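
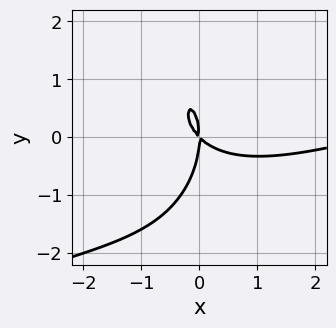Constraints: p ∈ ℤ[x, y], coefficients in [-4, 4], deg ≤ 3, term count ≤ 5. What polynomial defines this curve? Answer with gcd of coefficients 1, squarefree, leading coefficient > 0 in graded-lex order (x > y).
x^3 - 3*x^2*y - y^3 - 3*x^2 - 3*x*y

1. Degree: a generic line meets the curve in up to 3 points, so deg p = 3.
2. From the axis intercepts and sections: it meets the x-axis at x = 0 (among the integer gridlines); it crosses the y-axis at the gridline y = 0.
3. These observations pin down the coefficients.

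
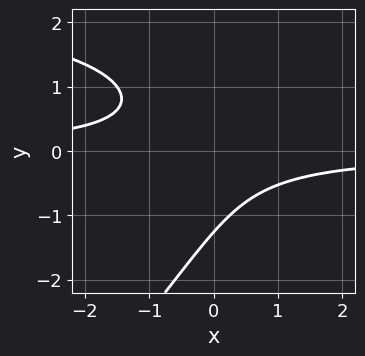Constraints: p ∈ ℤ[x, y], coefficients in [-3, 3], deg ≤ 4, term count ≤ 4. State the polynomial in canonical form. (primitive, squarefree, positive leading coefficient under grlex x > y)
x*y^2 - y^3 - 3*x*y - 2

1. The degree is 3 — the shape is more complex than any degree-2 curve.
2. From the axis intercepts and sections: no x-intercept at any integer in the box.
3. Putting this together gives p.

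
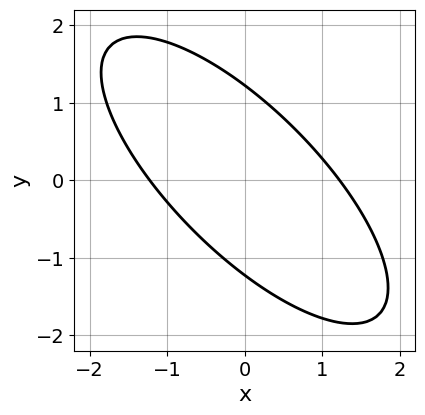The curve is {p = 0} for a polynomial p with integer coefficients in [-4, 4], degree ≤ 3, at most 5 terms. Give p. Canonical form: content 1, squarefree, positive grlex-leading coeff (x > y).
2*x^2 + 3*x*y + 2*y^2 - 3

1. The degree is 2 — the shape is more complex than any degree-1 curve.
2. Solving for integer coefficients yields p as stated.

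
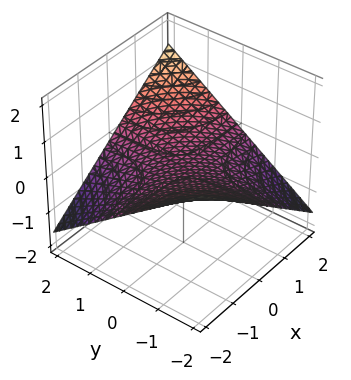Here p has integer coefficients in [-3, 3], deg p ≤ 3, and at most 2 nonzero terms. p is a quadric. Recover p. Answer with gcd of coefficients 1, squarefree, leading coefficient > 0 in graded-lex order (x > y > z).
First, the degree is 2 — a hyperbolic paraboloid; a quadric.
Then, reading off the gridlines: every point of the x-axis in the box is on the surface; every point of the y-axis in the box is on the surface; one z-axis crossing is at z = 0.
Finally, together with the visible shape, these determine p as stated.

x*y - 3*z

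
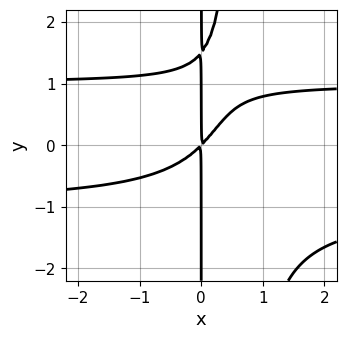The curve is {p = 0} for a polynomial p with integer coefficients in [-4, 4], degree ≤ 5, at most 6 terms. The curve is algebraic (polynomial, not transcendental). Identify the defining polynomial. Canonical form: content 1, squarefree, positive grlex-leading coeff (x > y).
3*x^2*y^2 - 2*x*y^2 - 3*x^2 + 3*x*y

(a) The degree is 4 — a generic line meets the curve in up to 4 points.
(b) From the axis intercepts and sections: every point of the y-axis in the box is on the curve.
(c) These observations pin down the coefficients.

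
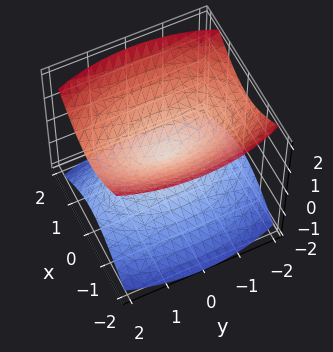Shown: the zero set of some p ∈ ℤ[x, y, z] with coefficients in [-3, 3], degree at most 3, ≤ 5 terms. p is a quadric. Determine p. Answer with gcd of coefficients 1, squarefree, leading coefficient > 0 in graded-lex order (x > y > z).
3*x^2 + y^2 - 3*z^2

1. The picture has 2 separate pieces. They look like related sheets of one shape, so recover p as a whole.
2. deg p = 2. A double cone through the origin; a quadric.
3. Symmetries: it's symmetric under y → −y, forcing even powers of y; mirror symmetry x ↦ −x ⇒ only even powers of x; the z ↦ −z reflection is a symmetry, so z appears only in even powers.
4. From the axis intercepts and sections: one z-axis crossing is at z = 0; one y-axis crossing is at y = 0; it meets the x-axis at x = 0 (among the integer gridlines).
5. Matching integer coefficients to the picture gives p.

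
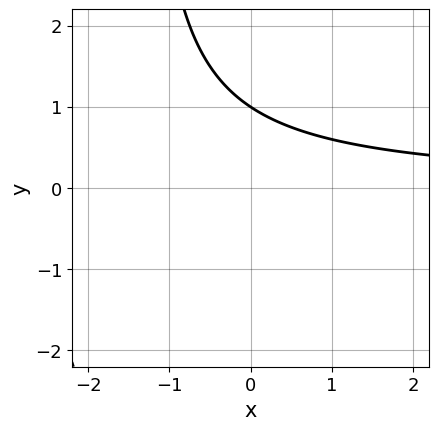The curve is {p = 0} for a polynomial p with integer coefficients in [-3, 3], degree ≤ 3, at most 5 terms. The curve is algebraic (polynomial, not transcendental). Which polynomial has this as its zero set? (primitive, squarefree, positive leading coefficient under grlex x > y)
2*x*y + 3*y - 3

The degree is 2 — no degree-1 curve has this shape.
Reading off the gridlines: it meets the y-axis at y = 1 (among the integer gridlines); the curve avoids every integer x-axis point in the box.
Assembling these constraints gives the stated polynomial.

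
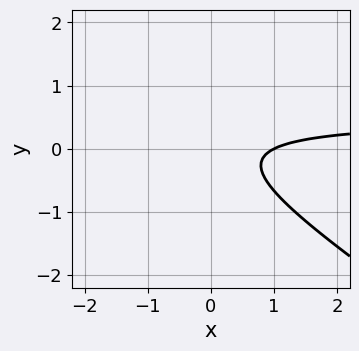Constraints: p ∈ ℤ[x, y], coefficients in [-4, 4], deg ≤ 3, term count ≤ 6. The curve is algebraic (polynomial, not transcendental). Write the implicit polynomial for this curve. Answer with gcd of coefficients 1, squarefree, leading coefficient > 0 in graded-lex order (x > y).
2*x*y + 3*y^2 - x + 1

Degree: no degree-1 curve has this shape, so deg p = 2.
Reading off the gridlines: it misses every integer gridline on the y-axis; one x-axis crossing is at x = 1.
Together with the visible shape, these determine p as stated.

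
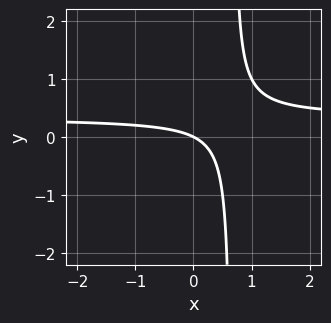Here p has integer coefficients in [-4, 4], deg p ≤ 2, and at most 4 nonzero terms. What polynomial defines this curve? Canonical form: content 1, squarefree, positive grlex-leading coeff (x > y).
The degree is 2 — a generic line meets the curve in up to 2 points.
Observable constraints: one y-axis crossing is at y = 0; it meets the x-axis at x = 0 (among the integer gridlines).
Fitting integer coefficients to these (and the overall shape) gives p.

3*x*y - x - 2*y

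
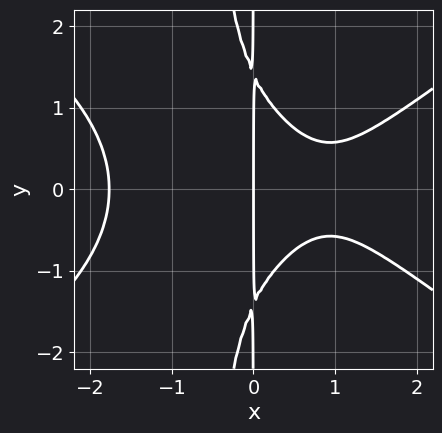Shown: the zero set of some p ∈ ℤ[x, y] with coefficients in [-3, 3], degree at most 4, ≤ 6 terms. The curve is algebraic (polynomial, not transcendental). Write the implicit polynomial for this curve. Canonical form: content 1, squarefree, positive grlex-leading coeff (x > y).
First, degree: no degree-3 curve has this shape, so deg p = 4.
Then, symmetries: mirror symmetry y ↦ −y ⇒ only even powers of y.
Then, checking where it meets the axes: it meets the x-axis at x = 0 (among the integer gridlines); the visible y-axis segment lies entirely on the curve.
Finally, matching integer coefficients to the picture gives p.

x^4 - 2*x^2*y^2 - x*y^2 - 2*x^2 + 2*x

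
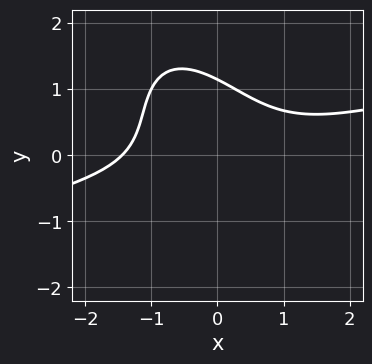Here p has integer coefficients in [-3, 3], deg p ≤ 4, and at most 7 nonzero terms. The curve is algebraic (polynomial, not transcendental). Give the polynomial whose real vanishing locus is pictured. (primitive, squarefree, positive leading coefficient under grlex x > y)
deg p = 3. No degree-2 curve has this shape.
Matching integer coefficients to the picture gives p.

x^3 - 3*x^2*y - 3*x*y^2 - 2*y^3 + 3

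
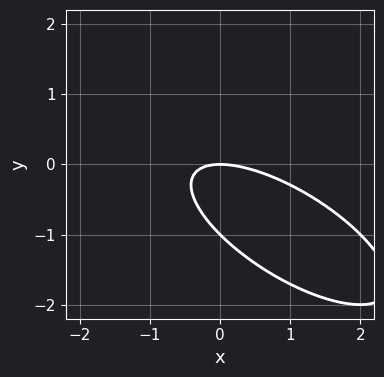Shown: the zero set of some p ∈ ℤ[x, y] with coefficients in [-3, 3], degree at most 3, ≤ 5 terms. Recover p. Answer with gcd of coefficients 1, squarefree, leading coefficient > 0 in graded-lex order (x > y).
(a) Degree: a generic line meets the curve in up to 2 points, so deg p = 2.
(b) Observable constraints: the y-axis gridline crossings are at y ∈ {-1, 0}; it crosses the x-axis at the gridline x = 0.
(c) Fitting integer coefficients to these (and the overall shape) gives p.

x^2 + 2*x*y + 2*y^2 + 2*y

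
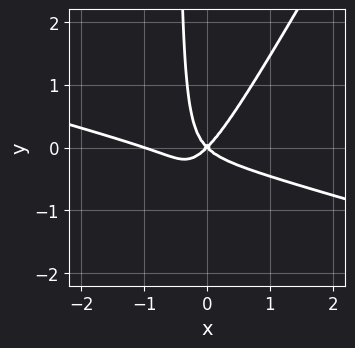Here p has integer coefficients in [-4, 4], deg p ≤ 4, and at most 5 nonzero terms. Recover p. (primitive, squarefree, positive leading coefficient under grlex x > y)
1. deg p = 3. No degree-2 curve has this shape.
2. Observable constraints: it meets the y-axis at y = 0 (among the integer gridlines); the x-axis gridline crossings are at x ∈ {-1, 0}.
3. Assembling these constraints gives the stated polynomial.

x^3 + 3*x^2*y - 2*x*y^2 + x^2 - y^2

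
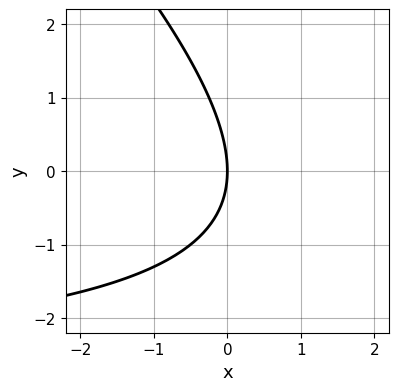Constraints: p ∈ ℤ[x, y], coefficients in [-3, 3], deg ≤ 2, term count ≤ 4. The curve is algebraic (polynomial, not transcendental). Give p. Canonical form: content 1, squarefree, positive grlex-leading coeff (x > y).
x*y + y^2 + 3*x

(a) The degree is 2 — a generic line meets the curve in up to 2 points.
(b) Checking where it meets the axes: it crosses the x-axis at the gridline x = 0; one y-axis crossing is at y = 0.
(c) The integer polynomial consistent with all of this is the stated p.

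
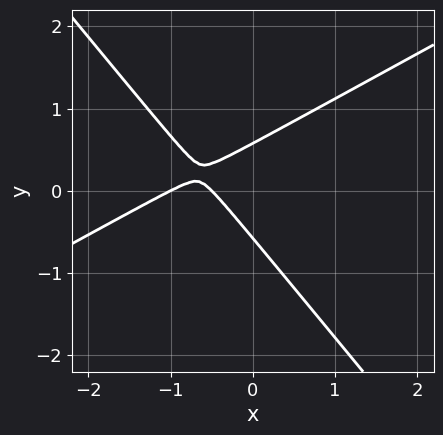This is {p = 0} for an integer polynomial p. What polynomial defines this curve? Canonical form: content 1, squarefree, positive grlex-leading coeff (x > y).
1. deg p = 2. The shape is more complex than any degree-1 curve.
2. Checking where it meets the axes: it meets the x-axis at x = -1 (among the integer gridlines).
3. The integer polynomial consistent with all of this is the stated p.

2*x^2 - 2*x*y - 3*y^2 + 3*x + 1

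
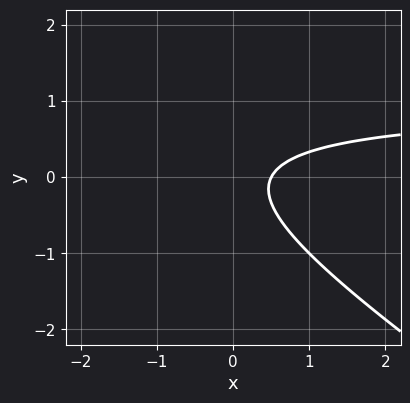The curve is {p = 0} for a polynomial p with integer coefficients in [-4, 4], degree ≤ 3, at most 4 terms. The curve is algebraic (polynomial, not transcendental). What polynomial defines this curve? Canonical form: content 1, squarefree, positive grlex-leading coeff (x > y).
2*x*y + 3*y^2 - 2*x + 1

(a) Degree: no degree-1 curve has this shape, so deg p = 2.
(b) Observable constraints: no y-intercept at any integer in the box.
(c) The integer polynomial consistent with all of this is the stated p.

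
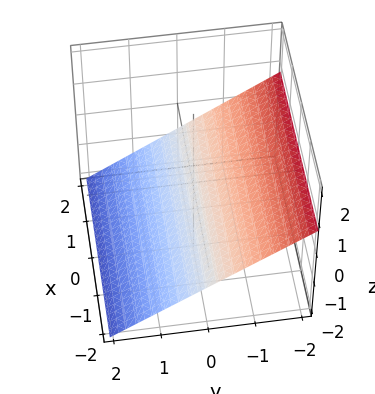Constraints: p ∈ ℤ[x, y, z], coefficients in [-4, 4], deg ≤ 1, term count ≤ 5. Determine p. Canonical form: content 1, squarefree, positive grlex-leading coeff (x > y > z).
(a) Degree: the surface is flat (a plane), so deg p = 1.
(b) From the visible intercepts: it misses every integer gridline on the x-axis; it meets the y-axis at y = -1 (among the integer gridlines).
(c) These observations pin down the coefficients.

2*y + 3*z + 2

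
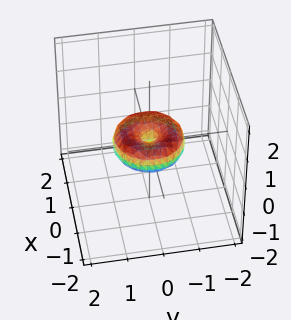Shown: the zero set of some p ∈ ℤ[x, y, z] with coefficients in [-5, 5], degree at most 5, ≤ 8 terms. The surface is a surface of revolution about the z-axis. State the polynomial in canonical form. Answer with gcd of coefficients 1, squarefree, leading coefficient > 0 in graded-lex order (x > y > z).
1. The degree is 4 — the shape is more complex than any degree-3 surface.
2. Symmetry: every cross-section ⟂ z is a circle, so x, y appear only via x² + y².
3. Observable constraints: among the integer gridlines, it crosses the x-axis at x ∈ {-1, 0, 1}; a circular section at z = 0 has radius exactly 1.
4. Fitting integer coefficients to these (and the overall shape) gives p.

2*x^4 + 4*x^2*y^2 + 2*y^4 - 2*x^2 - 2*y^2 + 3*z^2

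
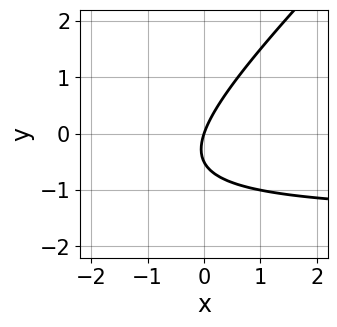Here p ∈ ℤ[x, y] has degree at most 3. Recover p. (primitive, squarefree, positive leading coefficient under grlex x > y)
First, degree: the shape is more complex than any degree-1 curve, so deg p = 2.
Next, against the integer gridlines: it meets the x-axis at x = 0 (among the integer gridlines); it crosses the y-axis at the gridline y = 0.
Finally, these observations pin down the coefficients.

2*x*y - 2*y^2 + 3*x - y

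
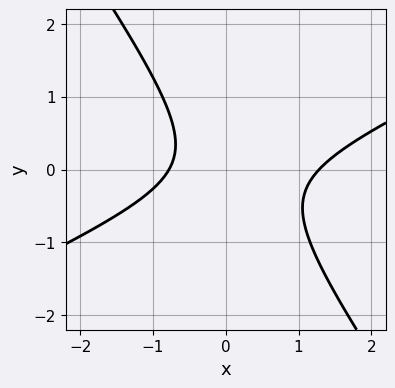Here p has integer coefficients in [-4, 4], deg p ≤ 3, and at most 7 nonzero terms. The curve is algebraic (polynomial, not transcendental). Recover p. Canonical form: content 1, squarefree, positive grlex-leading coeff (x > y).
2*x^2 - 3*x*y - 3*y^2 - x - 2

Degree: no degree-1 curve has this shape, so deg p = 2.
From the visible intercepts: the curve avoids every integer y-axis point in the box.
Assembling these constraints gives the stated polynomial.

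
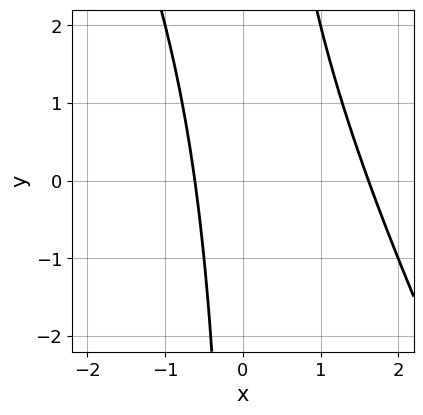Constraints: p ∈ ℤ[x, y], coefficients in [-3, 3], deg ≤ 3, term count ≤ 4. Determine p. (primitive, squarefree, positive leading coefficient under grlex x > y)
2*x^2 + x*y - 2*x - 2

First, degree: a generic line meets the curve in up to 2 points, so deg p = 2.
Then, against the integer gridlines: the curve avoids every integer y-axis point in the box.
Finally, these observations pin down the coefficients.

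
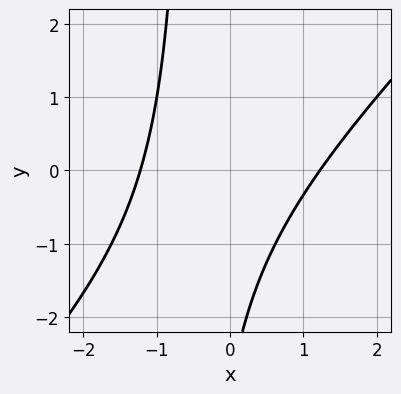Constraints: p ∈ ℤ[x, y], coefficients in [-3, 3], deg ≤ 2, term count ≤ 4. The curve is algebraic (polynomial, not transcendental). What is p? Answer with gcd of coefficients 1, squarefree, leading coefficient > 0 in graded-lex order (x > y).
2*x^2 - 2*x*y - y - 3

Degree: the shape is more complex than any degree-1 curve, so deg p = 2.
Against the integer gridlines: no y-intercept at any integer in the box.
The integer polynomial consistent with all of this is the stated p.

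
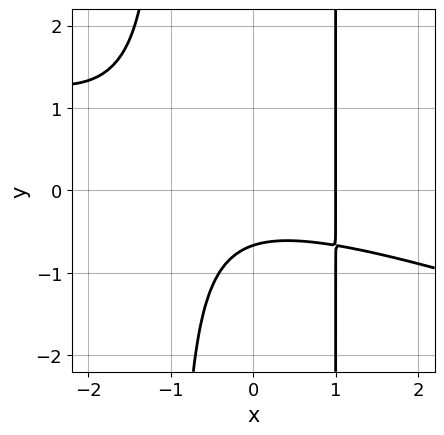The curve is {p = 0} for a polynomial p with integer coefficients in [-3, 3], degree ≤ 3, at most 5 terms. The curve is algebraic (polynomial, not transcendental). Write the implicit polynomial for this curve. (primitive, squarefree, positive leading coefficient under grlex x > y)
x^3 + 3*x^2*y + x - 3*y - 2

1. deg p = 3. A generic line meets the curve in up to 3 points.
2. From the visible intercepts: it meets the x-axis at x = 1 (among the integer gridlines).
3. Fitting integer coefficients to these (and the overall shape) gives p.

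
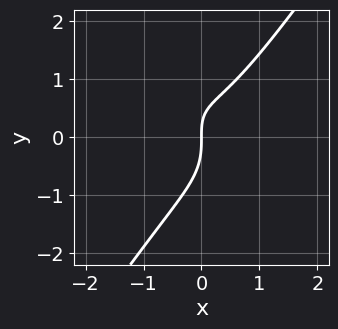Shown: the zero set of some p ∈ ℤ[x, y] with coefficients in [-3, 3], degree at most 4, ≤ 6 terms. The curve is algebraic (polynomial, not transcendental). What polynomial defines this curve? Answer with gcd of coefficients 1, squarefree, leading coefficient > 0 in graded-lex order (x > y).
deg p = 3. The shape is more complex than any degree-2 curve.
From the visible intercepts: it meets the x-axis at x = 0 (among the integer gridlines); it meets the y-axis at y = 0 (among the integer gridlines).
The integer polynomial consistent with all of this is the stated p.

3*x^3 + 2*x^2*y - 2*y^3 - 2*x*y + 3*x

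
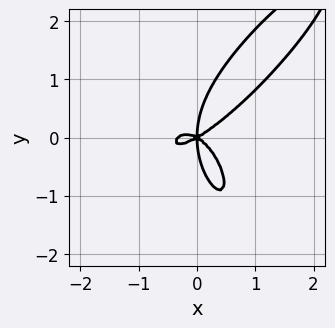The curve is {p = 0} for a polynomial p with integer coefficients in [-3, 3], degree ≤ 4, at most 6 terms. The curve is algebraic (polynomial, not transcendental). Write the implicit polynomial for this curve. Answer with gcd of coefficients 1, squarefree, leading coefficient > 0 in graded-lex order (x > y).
3*x^4 - 3*x^3*y + y^4 + x^3 - 3*x*y^2

deg p = 4. A generic line meets the curve in up to 4 points.
From the axis intercepts and sections: it meets the x-axis at x = 0 (among the integer gridlines); one y-axis crossing is at y = 0.
Assembling these constraints gives the stated polynomial.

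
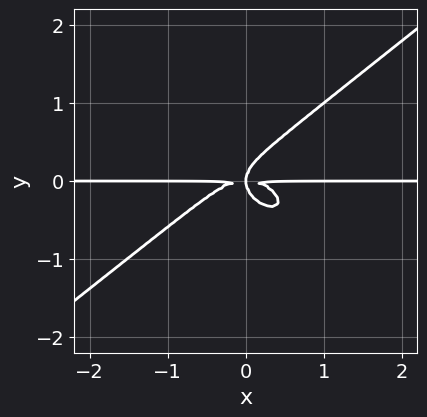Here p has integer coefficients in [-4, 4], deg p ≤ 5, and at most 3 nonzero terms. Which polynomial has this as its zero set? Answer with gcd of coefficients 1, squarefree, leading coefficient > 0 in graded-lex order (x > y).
First, deg p = 4. The shape is more complex than any degree-3 curve.
Next, from the axis intercepts and sections: the visible x-axis segment lies entirely on the curve.
Finally, these observations pin down the coefficients.

x^3*y - 2*y^4 + x*y^2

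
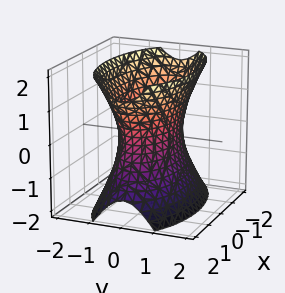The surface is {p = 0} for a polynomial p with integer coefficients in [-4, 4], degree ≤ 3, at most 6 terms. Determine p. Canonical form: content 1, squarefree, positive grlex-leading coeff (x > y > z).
x^2 + 3*y^2 - z^2 - 2

(a) deg p = 2. One connected sheet with a waist; a quadric.
(b) Symmetries: mirror symmetry y ↦ −y ⇒ only even powers of y; it's symmetric under z → −z, forcing even powers of z; the x ↦ −x reflection is a symmetry, so x appears only in even powers.
(c) From the visible intercepts: the surface avoids every integer z-axis point in the box.
(d) Fitting integer coefficients to these (and the overall shape) gives p.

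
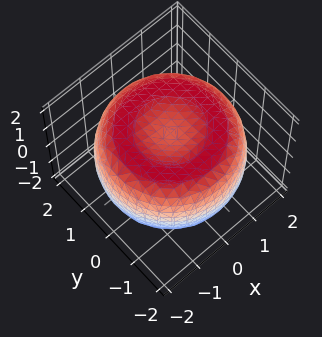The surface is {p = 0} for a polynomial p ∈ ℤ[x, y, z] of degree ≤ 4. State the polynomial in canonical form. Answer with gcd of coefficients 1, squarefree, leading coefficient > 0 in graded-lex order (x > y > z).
x^4 + 2*x^2*y^2 + y^4 - 3*x^2 - 3*y^2 + 3*z^2 - 3

Degree: no degree-3 surface has this shape, so deg p = 4.
Symmetries: the surface is invariant under rotation about z: p = q(x² + y², z).
Checking where it meets the axes: the z-axis gridline crossings are at z ∈ {-1, 1}; a circular section at z = -1 has radius between 1 and 2.
Matching integer coefficients to the picture gives p.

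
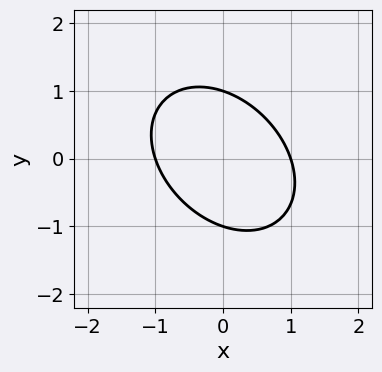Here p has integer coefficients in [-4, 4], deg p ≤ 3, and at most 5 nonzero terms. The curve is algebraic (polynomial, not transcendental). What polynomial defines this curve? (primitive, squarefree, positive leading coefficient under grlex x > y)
3*x^2 + 2*x*y + 3*y^2 - 3

(a) deg p = 2. The shape is more complex than any degree-1 curve.
(b) Checking where it meets the axes: the x-axis gridline crossings are at x ∈ {-1, 1}; the y-axis gridline crossings are at y ∈ {-1, 1}.
(c) These observations pin down the coefficients.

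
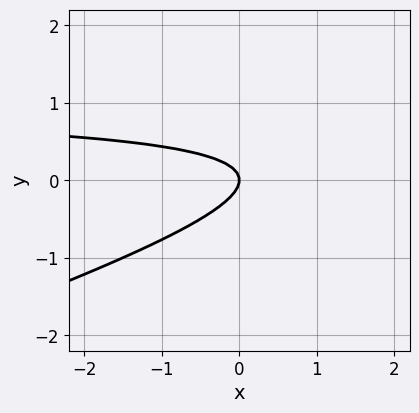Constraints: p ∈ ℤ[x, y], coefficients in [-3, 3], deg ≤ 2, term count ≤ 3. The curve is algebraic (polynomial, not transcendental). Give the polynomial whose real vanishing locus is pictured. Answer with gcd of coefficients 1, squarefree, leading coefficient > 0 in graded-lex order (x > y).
First, the degree is 2 — the shape is more complex than any degree-1 curve.
Then, checking where it meets the axes: it meets the x-axis at x = 0 (among the integer gridlines); one y-axis crossing is at y = 0.
Finally, solving for integer coefficients yields p as stated.

x*y - 3*y^2 - x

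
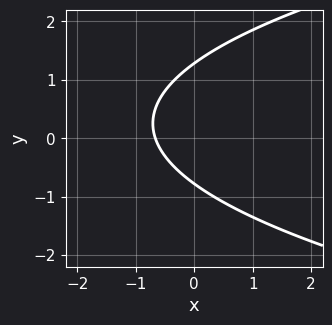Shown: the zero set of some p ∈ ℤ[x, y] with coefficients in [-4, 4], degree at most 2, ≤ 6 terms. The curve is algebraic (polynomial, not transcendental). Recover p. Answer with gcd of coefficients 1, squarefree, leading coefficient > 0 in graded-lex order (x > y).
2*y^2 - 3*x - y - 2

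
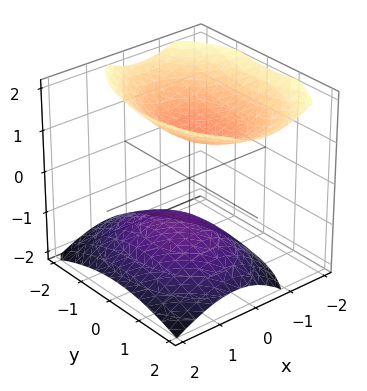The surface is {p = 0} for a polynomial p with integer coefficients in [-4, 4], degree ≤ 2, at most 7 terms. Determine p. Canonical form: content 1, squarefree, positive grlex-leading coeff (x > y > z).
1. The picture has 2 separate pieces.
2. Degree: a generic line meets the surface in up to 2 points, so deg p = 2.
3. Reading off the gridlines: it misses every integer gridline on the y-axis; it misses every integer gridline on the x-axis; the z-axis gridline crossings are at z ∈ {-1, 1}.
4. Fitting integer coefficients to these (and the overall shape) gives p.

2*x^2 + x*z + y^2 - 2*z^2 + 2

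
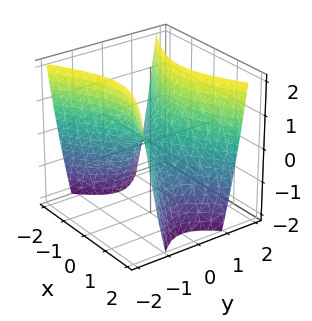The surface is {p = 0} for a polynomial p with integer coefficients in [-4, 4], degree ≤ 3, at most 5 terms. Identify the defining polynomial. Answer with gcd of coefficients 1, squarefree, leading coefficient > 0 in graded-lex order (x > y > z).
(a) deg p = 2.
(b) Symmetries: the x ↦ −x reflection is a symmetry, so x appears only in even powers; mirror symmetry y ↦ −y ⇒ only even powers of y.
(c) From the axis intercepts and sections: it meets the x-axis at x = 0 (among the integer gridlines); it meets the z-axis at z = 0 (among the integer gridlines); it crosses the y-axis at the gridline y = 0.
(d) Assembling these constraints gives the stated polynomial.

x^2 - 2*y^2 + z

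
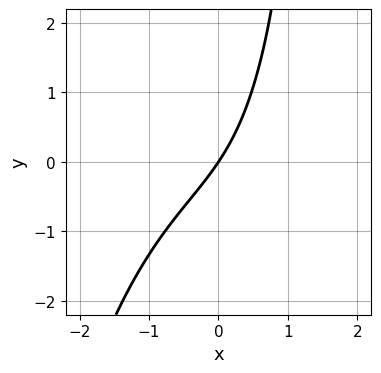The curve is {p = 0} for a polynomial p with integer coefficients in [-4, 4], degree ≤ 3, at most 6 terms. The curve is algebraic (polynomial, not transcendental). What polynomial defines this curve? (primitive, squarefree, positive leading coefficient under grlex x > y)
x^3 + x*y + 3*x - 2*y

(a) Degree: the shape is more complex than any degree-2 curve, so deg p = 3.
(b) From the visible intercepts: it meets the y-axis at y = 0 (among the integer gridlines); it meets the x-axis at x = 0 (among the integer gridlines).
(c) Putting this together gives p.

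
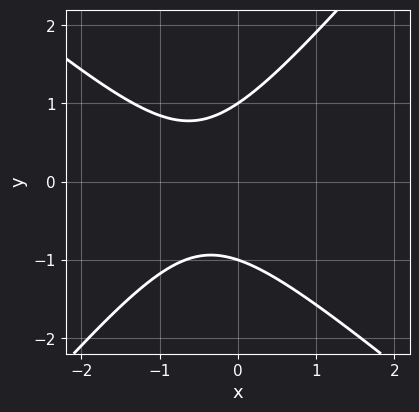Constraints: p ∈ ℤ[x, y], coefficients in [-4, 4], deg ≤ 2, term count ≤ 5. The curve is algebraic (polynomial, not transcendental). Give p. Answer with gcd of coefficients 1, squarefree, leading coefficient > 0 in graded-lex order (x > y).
deg p = 2.
Observable constraints: it misses every integer gridline on the x-axis; among the integer gridlines, it crosses the y-axis at y ∈ {-1, 1}.
Putting this together gives p.

3*x^2 + x*y - 3*y^2 + 3*x + 3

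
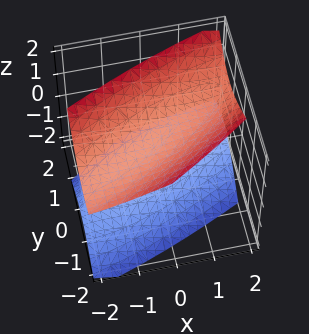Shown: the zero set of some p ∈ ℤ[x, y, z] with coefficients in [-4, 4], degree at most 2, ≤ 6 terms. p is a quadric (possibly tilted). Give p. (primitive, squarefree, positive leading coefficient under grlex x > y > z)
x^2 - 3*x*y + 3*y^2 + y*z - 3*z^2 + 3

First, the picture has 2 separate pieces. Treating them together as one polynomial.
Next, deg p = 2. The shape is more complex than any degree-1 surface.
Next, from the visible intercepts: the z-axis gridline crossings are at z ∈ {-1, 1}; it misses every integer gridline on the x-axis.
Finally, assembling these constraints gives the stated polynomial.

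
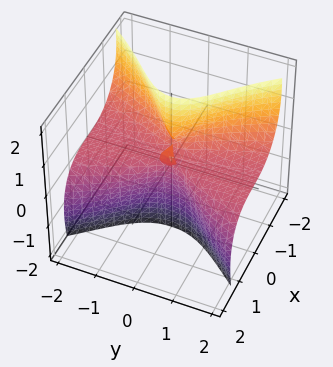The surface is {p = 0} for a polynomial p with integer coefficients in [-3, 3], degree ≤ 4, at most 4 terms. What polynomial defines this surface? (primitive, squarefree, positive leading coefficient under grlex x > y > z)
(a) Degree: no degree-2 surface has this shape, so deg p = 3.
(b) Checking where it meets the axes: the visible y-axis segment lies entirely on the surface; it crosses the x-axis at the gridline x = 0; every point of the z-axis in the box is on the surface.
(c) Matching integer coefficients to the picture gives p.

3*x^3 + 3*x*z^2 + 3*y^2*z - 2*x*z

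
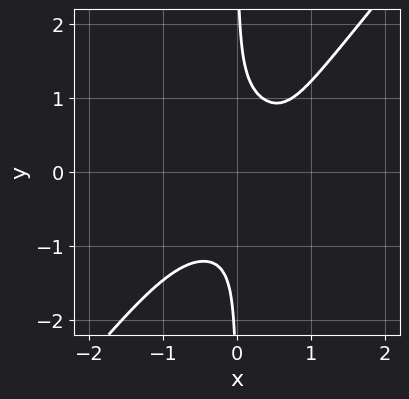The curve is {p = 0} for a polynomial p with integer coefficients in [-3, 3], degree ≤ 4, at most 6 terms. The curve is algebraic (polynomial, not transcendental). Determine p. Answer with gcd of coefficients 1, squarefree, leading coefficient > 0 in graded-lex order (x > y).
x^4 + 3*x^2*y^2 - 3*x*y^3 - x + 1

1. Degree: the shape is more complex than any degree-3 curve, so deg p = 4.
2. Reading off the gridlines: no x-intercept at any integer in the box; it misses every integer gridline on the y-axis.
3. Putting this together gives p.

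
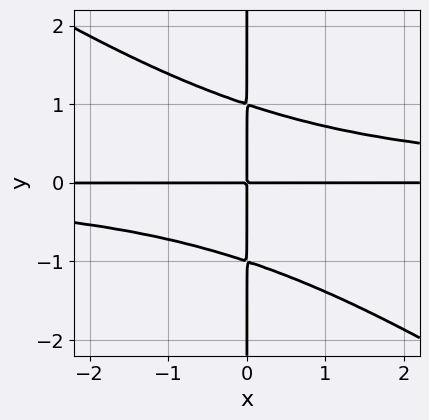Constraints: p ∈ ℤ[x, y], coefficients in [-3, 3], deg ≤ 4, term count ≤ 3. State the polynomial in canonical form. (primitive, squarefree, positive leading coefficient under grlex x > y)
2*x^2*y^2 + 3*x*y^3 - 3*x*y

(a) Degree: a generic line meets the curve in up to 4 points, so deg p = 4.
(b) Reading off the gridlines: every point of the y-axis in the box is on the curve; the visible x-axis segment lies entirely on the curve.
(c) The integer polynomial consistent with all of this is the stated p.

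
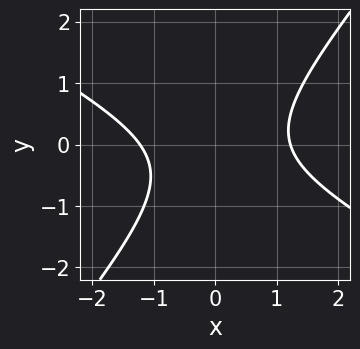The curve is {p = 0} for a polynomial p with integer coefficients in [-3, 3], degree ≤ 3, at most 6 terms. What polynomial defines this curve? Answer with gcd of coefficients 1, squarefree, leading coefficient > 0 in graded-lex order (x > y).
First, degree: a generic line meets the curve in up to 2 points, so deg p = 2.
Next, from the axis intercepts and sections: it misses every integer gridline on the y-axis.
Finally, the integer polynomial consistent with all of this is the stated p.

2*x^2 + 2*x*y - 3*y^2 - y - 3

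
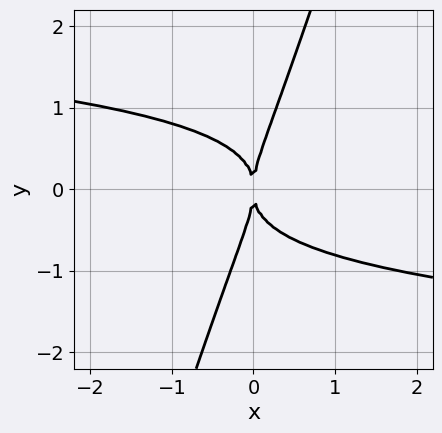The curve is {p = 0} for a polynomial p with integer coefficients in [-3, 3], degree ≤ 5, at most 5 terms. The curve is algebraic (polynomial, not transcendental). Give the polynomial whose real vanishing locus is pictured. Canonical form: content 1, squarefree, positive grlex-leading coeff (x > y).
Degree: the shape is more complex than any degree-3 curve, so deg p = 4.
From the axis intercepts and sections: it crosses the y-axis at the gridline y = 0; one x-axis crossing is at x = 0.
Solving for integer coefficients yields p as stated.

3*x*y^3 - y^4 + 2*x^2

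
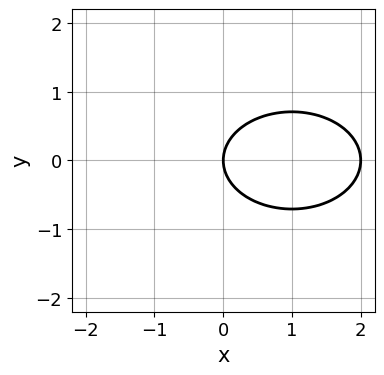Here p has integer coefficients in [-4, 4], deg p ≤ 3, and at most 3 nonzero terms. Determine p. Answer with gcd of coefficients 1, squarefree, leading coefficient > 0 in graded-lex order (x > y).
First, deg p = 2. The shape is more complex than any degree-1 curve.
Next, symmetries: the y ↦ −y reflection is a symmetry, so y appears only in even powers.
Next, against the integer gridlines: the x-axis gridline crossings are at x ∈ {0, 2}; it meets the y-axis at y = 0 (among the integer gridlines).
Finally, matching integer coefficients to the picture gives p.

x^2 + 2*y^2 - 2*x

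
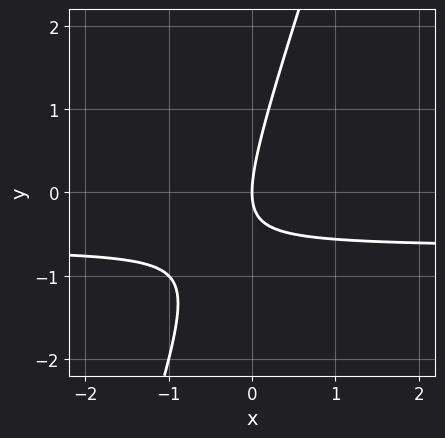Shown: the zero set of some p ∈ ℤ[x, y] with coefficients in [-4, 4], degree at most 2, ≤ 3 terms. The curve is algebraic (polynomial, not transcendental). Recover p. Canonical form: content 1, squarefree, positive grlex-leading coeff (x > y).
1. Degree: no degree-1 curve has this shape, so deg p = 2.
2. Against the integer gridlines: it meets the x-axis at x = 0 (among the integer gridlines); one y-axis crossing is at y = 0.
3. Together with the visible shape, these determine p as stated.

3*x*y - y^2 + 2*x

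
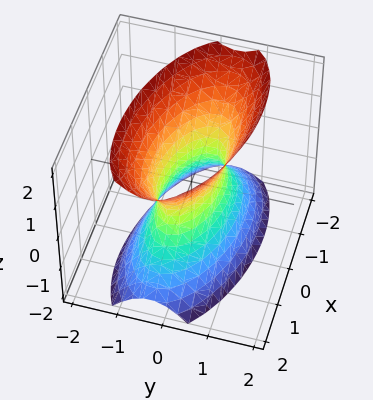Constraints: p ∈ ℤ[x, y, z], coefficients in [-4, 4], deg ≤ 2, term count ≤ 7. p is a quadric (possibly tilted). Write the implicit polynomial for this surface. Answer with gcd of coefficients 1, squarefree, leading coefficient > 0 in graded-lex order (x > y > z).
x^2 + x*y + 3*y^2 - z^2 - 1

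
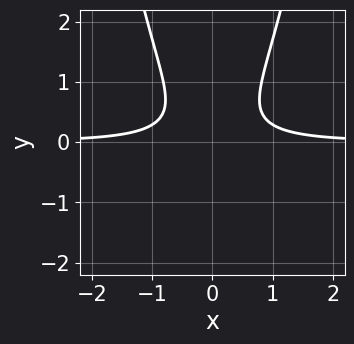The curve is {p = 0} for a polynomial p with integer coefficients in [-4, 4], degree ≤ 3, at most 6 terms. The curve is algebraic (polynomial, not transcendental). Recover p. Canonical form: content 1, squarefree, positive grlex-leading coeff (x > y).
1. The degree is 3 — no degree-2 curve has this shape.
2. Symmetries: mirror symmetry x ↦ −x ⇒ only even powers of x.
3. Observable constraints: the curve avoids every integer y-axis point in the box; no x-intercept at any integer in the box.
4. Assembling these constraints gives the stated polynomial.

3*x^2*y - 2*y^2 + y - 1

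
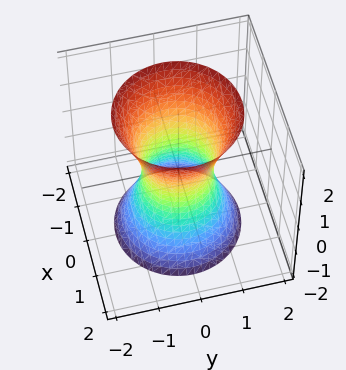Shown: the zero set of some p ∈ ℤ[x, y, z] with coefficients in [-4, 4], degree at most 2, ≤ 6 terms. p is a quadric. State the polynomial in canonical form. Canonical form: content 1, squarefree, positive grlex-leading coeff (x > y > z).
First, the degree is 2 — an hourglass — one-sheet hyperboloid; a quadric.
Next, symmetries: the surface is invariant under rotation about z: p = q(x² + y², z); mirror symmetry z ↦ −z ⇒ only even powers of z.
Then, from the axis intercepts and sections: it misses every integer gridline on the z-axis; a circular section at z = -2 has radius between 1 and 2.
Finally, matching integer coefficients to the picture gives p.

3*x^2 + 3*y^2 - z^2 - 2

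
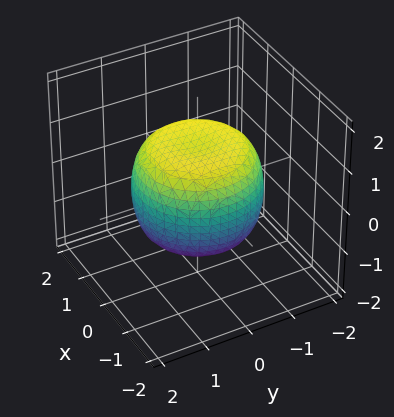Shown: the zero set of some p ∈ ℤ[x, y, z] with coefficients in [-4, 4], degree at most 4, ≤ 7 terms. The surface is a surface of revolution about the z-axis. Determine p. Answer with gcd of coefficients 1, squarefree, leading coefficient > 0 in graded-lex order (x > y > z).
First, the degree is 4 — no degree-3 surface has this shape.
Next, symmetries: the z-axis is an axis of rotation, so x and y enter only as x² + y².
Next, checking where it meets the axes: the z-axis gridline crossings are at z ∈ {-1, 1}; a circular section at z = 0 has radius between 1 and 2.
Finally, fitting integer coefficients to these (and the overall shape) gives p.

2*x^4 + 4*x^2*y^2 + 2*y^4 - 2*x^2 - 2*y^2 + 3*z^2 - 3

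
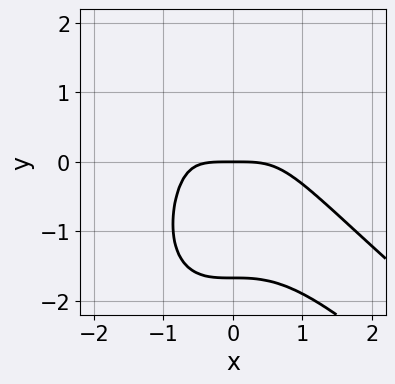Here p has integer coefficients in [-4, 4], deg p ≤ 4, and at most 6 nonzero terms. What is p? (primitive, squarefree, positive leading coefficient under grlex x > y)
1. deg p = 4. The shape is more complex than any degree-3 curve.
2. Checking where it meets the axes: it crosses the x-axis at the gridline x = 0; one y-axis crossing is at y = 0.
3. These observations pin down the coefficients.

2*x^4 + 3*x^3*y + y^4 - y^2 + 3*y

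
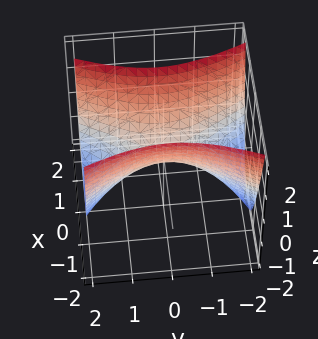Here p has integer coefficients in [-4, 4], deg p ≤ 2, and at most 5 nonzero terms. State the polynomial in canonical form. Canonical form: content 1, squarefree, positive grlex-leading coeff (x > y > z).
3*x^2 - y^2 - 2*z

First, the degree is 2 — a hyperbolic paraboloid; a quadric.
Next, symmetries: it's symmetric under y → −y, forcing even powers of y; mirror symmetry x ↦ −x ⇒ only even powers of x.
Then, from the visible intercepts: it meets the z-axis at z = 0 (among the integer gridlines); one x-axis crossing is at x = 0.
Finally, putting this together gives p.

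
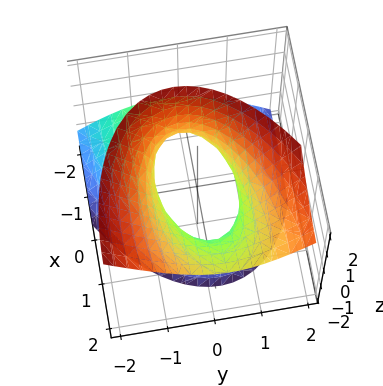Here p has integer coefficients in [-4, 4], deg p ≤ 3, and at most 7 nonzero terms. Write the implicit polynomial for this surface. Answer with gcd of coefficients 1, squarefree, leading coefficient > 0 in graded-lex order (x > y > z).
deg p = 2. A generic line meets the surface in up to 2 points.
From the axis intercepts and sections: no z-intercept at any integer in the box.
Fitting integer coefficients to these (and the overall shape) gives p.

x^2 - x*y - 3*x*z + 3*y^2 - 2*z^2 - 2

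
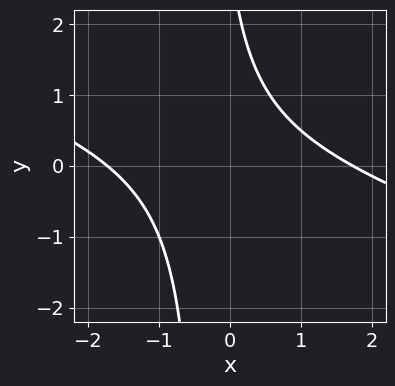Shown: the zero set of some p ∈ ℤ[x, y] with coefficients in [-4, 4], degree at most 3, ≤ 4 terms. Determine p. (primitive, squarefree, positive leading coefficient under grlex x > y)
First, the degree is 2 — the shape is more complex than any degree-1 curve.
Next, observable constraints: no y-intercept at any integer in the box.
Finally, together with the visible shape, these determine p as stated.

x^2 + 3*x*y + y - 3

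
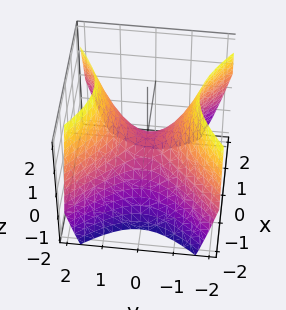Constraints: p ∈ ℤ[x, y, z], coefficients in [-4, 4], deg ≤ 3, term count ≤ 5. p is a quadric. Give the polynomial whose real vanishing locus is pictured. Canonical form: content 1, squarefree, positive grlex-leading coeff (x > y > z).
1. deg p = 2. A hyperbolic paraboloid; a quadric.
2. Symmetries: mirror symmetry x ↦ −x ⇒ only even powers of x; the y ↦ −y reflection is a symmetry, so y appears only in even powers.
3. From the axis intercepts and sections: one y-axis crossing is at y = 0; it crosses the x-axis at the gridline x = 0.
4. These observations pin down the coefficients.

x^2 - y^2 + z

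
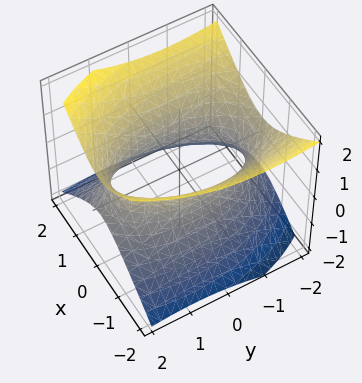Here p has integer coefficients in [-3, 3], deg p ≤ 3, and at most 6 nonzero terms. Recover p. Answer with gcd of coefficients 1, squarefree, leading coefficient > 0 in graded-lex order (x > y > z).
deg p = 2. The shape is more complex than any degree-1 surface.
Reading off the gridlines: among the integer gridlines, it crosses the x-axis at x ∈ {-1, 1}; it misses every integer gridline on the z-axis.
The integer polynomial consistent with all of this is the stated p.

3*x^2 + y^2 + y*z - 3*z^2 - 3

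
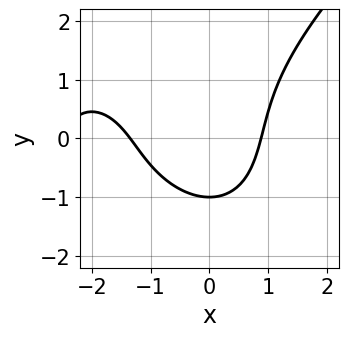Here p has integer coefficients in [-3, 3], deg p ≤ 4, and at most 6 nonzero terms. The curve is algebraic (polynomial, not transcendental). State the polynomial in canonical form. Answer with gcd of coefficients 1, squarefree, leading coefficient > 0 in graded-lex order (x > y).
x^3 - y^3 + 3*x^2 - 2*y - 3

First, degree: the shape is more complex than any degree-2 curve, so deg p = 3.
Then, reading off the gridlines: it crosses the y-axis at the gridline y = -1.
Finally, together with the visible shape, these determine p as stated.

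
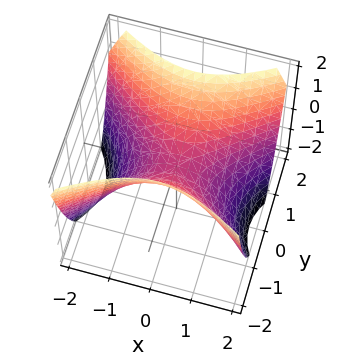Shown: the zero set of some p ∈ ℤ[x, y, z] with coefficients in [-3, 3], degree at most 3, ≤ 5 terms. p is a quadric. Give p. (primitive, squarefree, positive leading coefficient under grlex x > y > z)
2*x^2 - 3*y^2 + 3*z

deg p = 2. A hyperbolic paraboloid; a quadric.
Symmetries: the x ↦ −x reflection is a symmetry, so x appears only in even powers; mirror symmetry y ↦ −y ⇒ only even powers of y.
Observable constraints: it crosses the x-axis at the gridline x = 0; it meets the z-axis at z = 0 (among the integer gridlines); one y-axis crossing is at y = 0.
These observations pin down the coefficients.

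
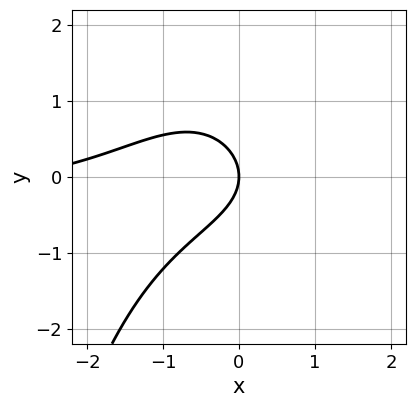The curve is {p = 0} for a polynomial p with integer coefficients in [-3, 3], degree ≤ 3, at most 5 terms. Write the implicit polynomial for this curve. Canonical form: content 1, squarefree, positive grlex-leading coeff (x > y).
2*x^2*y + x^2 + 3*y^2 + 3*x

(a) deg p = 3. A generic line meets the curve in up to 3 points.
(b) Against the integer gridlines: one x-axis crossing is at x = 0; it crosses the y-axis at the gridline y = 0.
(c) Assembling these constraints gives the stated polynomial.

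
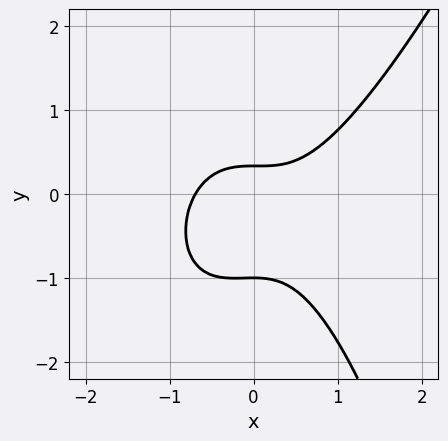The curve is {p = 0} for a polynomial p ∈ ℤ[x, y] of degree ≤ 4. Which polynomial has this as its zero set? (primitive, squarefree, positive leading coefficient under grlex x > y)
(a) The degree is 3 — no degree-2 curve has this shape.
(b) Observable constraints: it meets the y-axis at y = -1 (among the integer gridlines).
(c) Assembling these constraints gives the stated polynomial.

3*x^3 - x^2*y - 3*y^2 - 2*y + 1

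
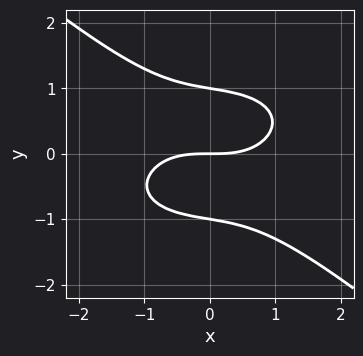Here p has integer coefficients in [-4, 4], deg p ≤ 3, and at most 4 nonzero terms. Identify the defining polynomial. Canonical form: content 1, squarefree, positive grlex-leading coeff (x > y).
(a) The degree is 3 — the shape is more complex than any degree-2 curve.
(b) Checking where it meets the axes: it crosses the x-axis at the gridline x = 0; among the integer gridlines, it crosses the y-axis at y ∈ {-1, 0, 1}.
(c) Together with the visible shape, these determine p as stated.

x^3 + x*y^2 + 3*y^3 - 3*y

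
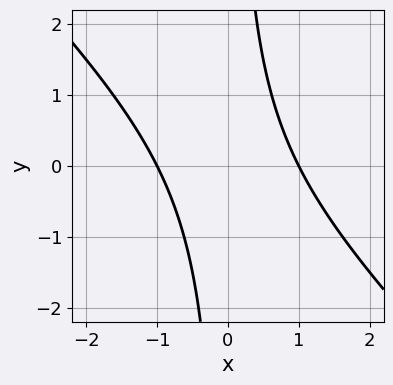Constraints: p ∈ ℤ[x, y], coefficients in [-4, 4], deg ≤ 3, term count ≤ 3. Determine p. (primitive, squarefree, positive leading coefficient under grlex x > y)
(a) Degree: no degree-1 curve has this shape, so deg p = 2.
(b) Against the integer gridlines: no y-intercept at any integer in the box; the x-axis gridline crossings are at x ∈ {-1, 1}.
(c) The integer polynomial consistent with all of this is the stated p.

x^2 + x*y - 1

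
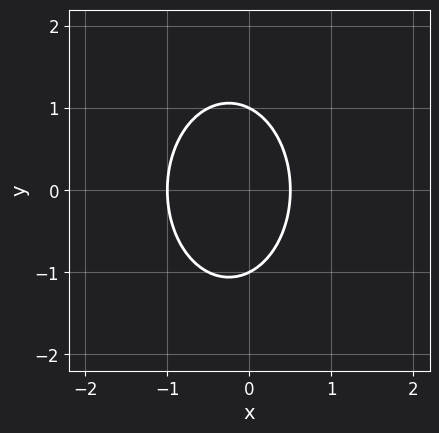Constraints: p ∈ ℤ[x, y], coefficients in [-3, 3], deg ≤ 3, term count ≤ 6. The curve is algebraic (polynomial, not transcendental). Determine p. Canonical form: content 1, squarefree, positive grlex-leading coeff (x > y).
2*x^2 + y^2 + x - 1

The degree is 2 — the shape is more complex than any degree-1 curve.
Symmetries: mirror symmetry y ↦ −y ⇒ only even powers of y.
Against the integer gridlines: the y-axis gridline crossings are at y ∈ {-1, 1}; it crosses the x-axis at the gridline x = -1.
Assembling these constraints gives the stated polynomial.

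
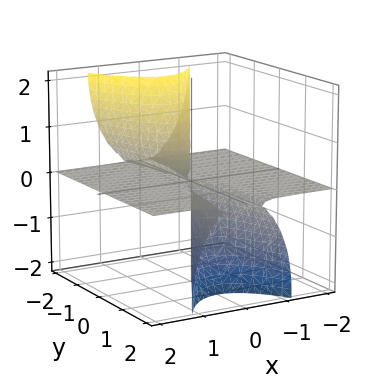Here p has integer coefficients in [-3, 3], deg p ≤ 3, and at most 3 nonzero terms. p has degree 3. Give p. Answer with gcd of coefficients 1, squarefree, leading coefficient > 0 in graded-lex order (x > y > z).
First, the degree is 3 — no degree-2 surface has this shape.
Next, observable constraints: the visible y-axis segment lies entirely on the surface; every point of the x-axis in the box is on the surface; one z-axis crossing is at z = 0.
Finally, these observations pin down the coefficients.

3*x^2*z + 2*y*z^2 + z^3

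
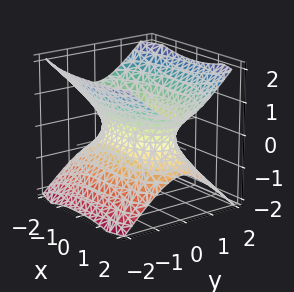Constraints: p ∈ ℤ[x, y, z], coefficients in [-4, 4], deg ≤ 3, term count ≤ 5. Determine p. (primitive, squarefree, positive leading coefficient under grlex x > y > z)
x^2 + 3*y^2 - 3*z^2 - 2

deg p = 2. An hourglass — one-sheet hyperboloid; a quadric.
Symmetries: the x ↦ −x reflection is a symmetry, so x appears only in even powers; it's symmetric under y → −y, forcing even powers of y; the z ↦ −z reflection is a symmetry, so z appears only in even powers.
From the visible intercepts: it misses every integer gridline on the z-axis.
These observations pin down the coefficients.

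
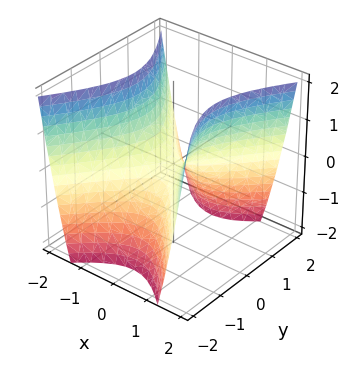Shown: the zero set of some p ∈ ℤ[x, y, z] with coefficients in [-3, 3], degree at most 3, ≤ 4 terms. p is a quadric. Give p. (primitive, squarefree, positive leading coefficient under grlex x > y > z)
First, the degree is 2 — a hyperbolic paraboloid; a quadric.
Then, symmetries: mirror symmetry y ↦ −y ⇒ only even powers of y; mirror symmetry x ↦ −x ⇒ only even powers of x.
Next, observable constraints: it meets the y-axis at y = 0 (among the integer gridlines); it crosses the x-axis at the gridline x = 0; it crosses the z-axis at the gridline z = 0.
Finally, solving for integer coefficients yields p as stated.

3*x^2 - 2*y^2 - 2*z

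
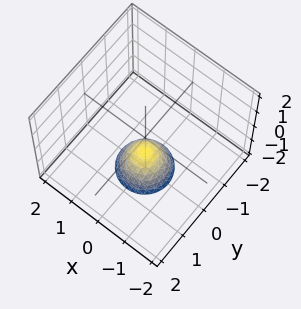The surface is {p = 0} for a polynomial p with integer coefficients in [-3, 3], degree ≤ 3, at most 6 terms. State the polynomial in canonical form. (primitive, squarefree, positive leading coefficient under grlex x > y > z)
3*x^2 + 3*y^2 + 2*z + 2

1. The degree is 2 — no degree-1 surface has this shape.
2. Symmetries: rotational symmetry about the z-axis ⇒ p depends on x, y only through x² + y².
3. Against the integer gridlines: no x-intercept at any integer in the box; the surface avoids every integer y-axis point in the box; a circular section at z = -2 has radius between 0 and 1; it crosses the z-axis at the gridline z = -1.
4. Matching integer coefficients to the picture gives p.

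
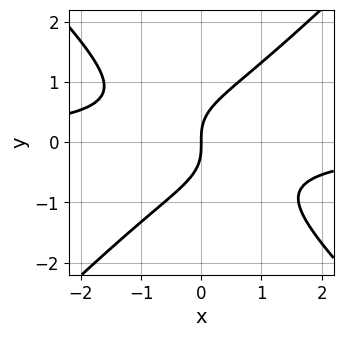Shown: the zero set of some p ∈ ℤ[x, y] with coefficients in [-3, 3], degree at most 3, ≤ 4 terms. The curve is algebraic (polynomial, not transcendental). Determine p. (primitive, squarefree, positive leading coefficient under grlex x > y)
1. The degree is 3 — no degree-2 curve has this shape.
2. Observable constraints: it meets the y-axis at y = 0 (among the integer gridlines); it meets the x-axis at x = 0 (among the integer gridlines).
3. Putting this together gives p.

x^2*y - y^3 + x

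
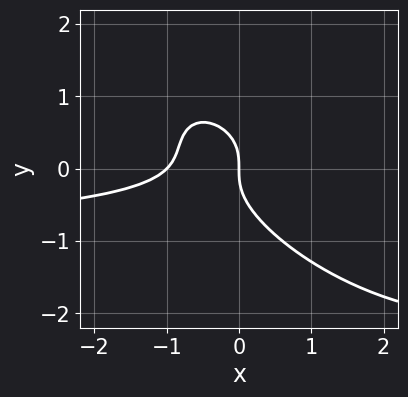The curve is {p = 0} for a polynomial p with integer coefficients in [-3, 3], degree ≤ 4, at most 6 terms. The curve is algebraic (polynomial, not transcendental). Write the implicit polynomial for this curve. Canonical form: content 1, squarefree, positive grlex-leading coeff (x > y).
2*x^2*y + 3*x*y^2 + 3*y^3 + 2*x^2 + 2*x

1. deg p = 3. No degree-2 curve has this shape.
2. Observable constraints: it meets the y-axis at y = 0 (among the integer gridlines); among the integer gridlines, it crosses the x-axis at x ∈ {-1, 0}.
3. Putting this together gives p.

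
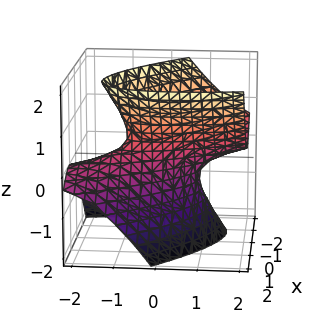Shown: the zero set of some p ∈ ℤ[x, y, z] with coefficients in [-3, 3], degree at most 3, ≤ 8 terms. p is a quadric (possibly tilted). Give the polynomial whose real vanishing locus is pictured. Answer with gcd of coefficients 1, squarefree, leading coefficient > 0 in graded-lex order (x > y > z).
3*x^2 + 3*x*y + y^2 - 3*y*z - 2*z^2 - 1

First, the degree is 2 — no degree-1 surface has this shape.
Next, observable constraints: no z-intercept at any integer in the box; among the integer gridlines, it crosses the y-axis at y ∈ {-1, 1}.
Finally, putting this together gives p.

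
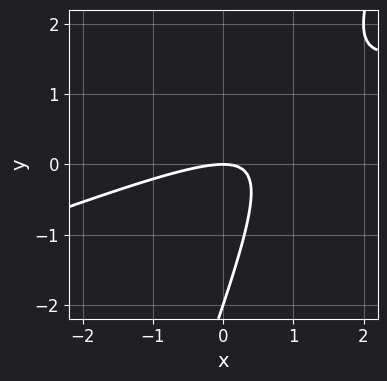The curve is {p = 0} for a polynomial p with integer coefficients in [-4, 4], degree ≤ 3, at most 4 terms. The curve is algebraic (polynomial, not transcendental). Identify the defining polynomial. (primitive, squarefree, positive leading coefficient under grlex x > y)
(a) deg p = 2. The shape is more complex than any degree-1 curve.
(b) From the axis intercepts and sections: among the integer gridlines, it crosses the y-axis at y ∈ {-2, 0}; one x-axis crossing is at x = 0.
(c) Matching integer coefficients to the picture gives p.

x^2 - 3*x*y + y^2 + 2*y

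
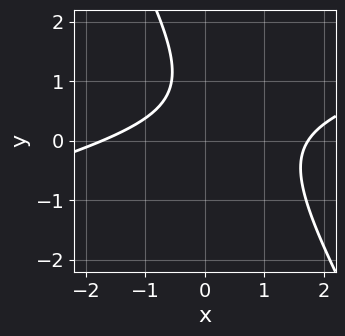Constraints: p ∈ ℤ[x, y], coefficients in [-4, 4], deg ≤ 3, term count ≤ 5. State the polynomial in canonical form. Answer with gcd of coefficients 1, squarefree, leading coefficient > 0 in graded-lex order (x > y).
x^2 - 3*x*y - 2*y^2 + 3*y - 3

1. deg p = 2. No degree-1 curve has this shape.
2. From the axis intercepts and sections: it misses every integer gridline on the y-axis.
3. Putting this together gives p.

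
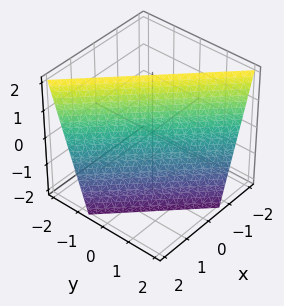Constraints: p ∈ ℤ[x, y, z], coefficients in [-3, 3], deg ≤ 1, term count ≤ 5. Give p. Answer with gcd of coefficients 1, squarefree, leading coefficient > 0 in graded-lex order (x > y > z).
deg p = 1. The surface is flat (a plane).
From the visible intercepts: it meets the z-axis at z = 2 (among the integer gridlines).
The integer polynomial consistent with all of this is the stated p.

3*x + 3*y + z - 2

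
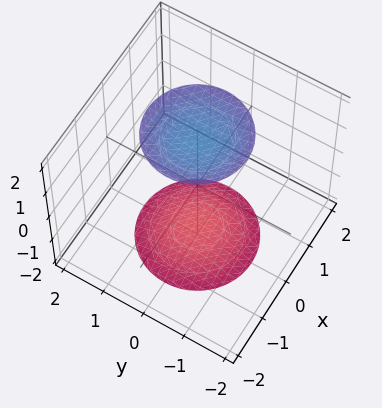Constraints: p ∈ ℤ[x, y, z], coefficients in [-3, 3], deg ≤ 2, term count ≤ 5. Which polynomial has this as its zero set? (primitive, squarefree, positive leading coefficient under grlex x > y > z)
x^2 + y^2 - z^2 + 3

(a) I count 2 distinct pieces. Treating them together as one polynomial.
(b) deg p = 2. Two separate bowl-shaped sheets opening away from each other; a quadric.
(c) Symmetries: rotational symmetry about the z-axis ⇒ p depends on x, y only through x² + y²; the z ↦ −z reflection is a symmetry, so z appears only in even powers.
(d) From the visible intercepts: it misses every integer gridline on the x-axis; the surface avoids every integer y-axis point in the box; a circular section at z = -2 has radius exactly 1.
(e) The integer polynomial consistent with all of this is the stated p.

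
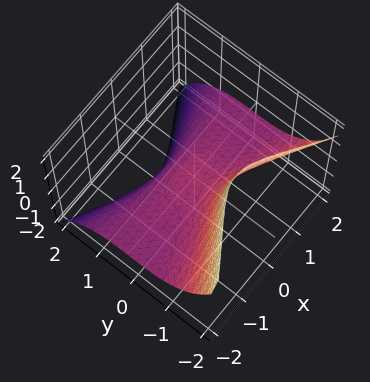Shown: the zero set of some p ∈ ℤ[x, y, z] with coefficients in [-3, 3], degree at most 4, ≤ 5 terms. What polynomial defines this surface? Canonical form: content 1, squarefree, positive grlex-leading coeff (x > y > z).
First, degree: a generic line meets the surface in up to 3 points, so deg p = 3.
Next, from the axis intercepts and sections: it crosses the z-axis at the gridline z = 0; one y-axis crossing is at y = 0; it meets the x-axis at x = 0 (among the integer gridlines).
Finally, assembling these constraints gives the stated polynomial.

3*x^2*z + 3*y^3 + x^2 + 2*z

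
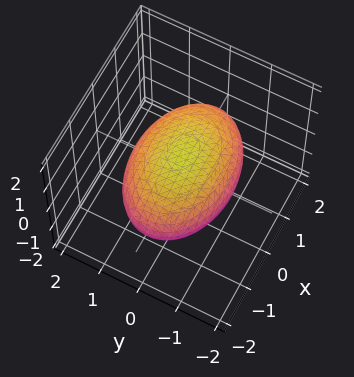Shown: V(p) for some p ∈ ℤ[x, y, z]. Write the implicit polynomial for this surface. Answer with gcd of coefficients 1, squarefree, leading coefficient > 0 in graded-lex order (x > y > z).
(a) Degree: a closed, bounded, convex surface; a quadric, so deg p = 2.
(b) Symmetries: mirror symmetry z ↦ −z ⇒ only even powers of z; it's symmetric under y → −y, forcing even powers of y; it's symmetric under x → −x, forcing even powers of x.
(c) Reading off the gridlines: among the integer gridlines, it crosses the z-axis at z ∈ {-1, 1}.
(d) Matching integer coefficients to the picture gives p.

x^2 + 2*y^2 + 3*z^2 - 3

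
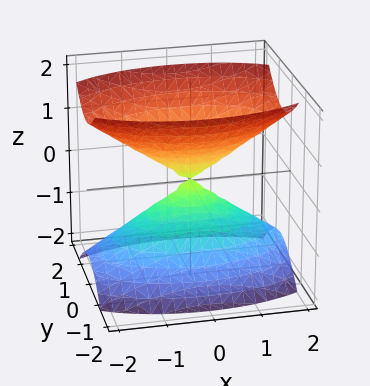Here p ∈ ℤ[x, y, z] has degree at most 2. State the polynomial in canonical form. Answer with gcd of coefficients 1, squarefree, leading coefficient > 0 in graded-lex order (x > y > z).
x^2 + 3*y^2 - 2*z^2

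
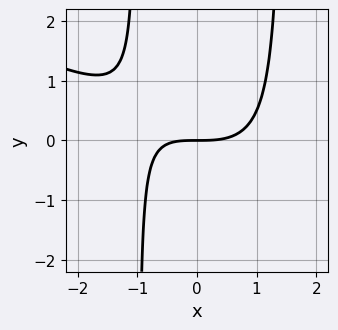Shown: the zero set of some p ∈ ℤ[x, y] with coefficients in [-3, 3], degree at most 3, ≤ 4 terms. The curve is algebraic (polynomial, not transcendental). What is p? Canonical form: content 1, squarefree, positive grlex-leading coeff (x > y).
1. Degree: a generic line meets the curve in up to 3 points, so deg p = 3.
2. Reading off the gridlines: one x-axis crossing is at x = 0; it crosses the y-axis at the gridline y = 0.
3. The integer polynomial consistent with all of this is the stated p.

x^3 + 2*x^2*y - x*y - 3*y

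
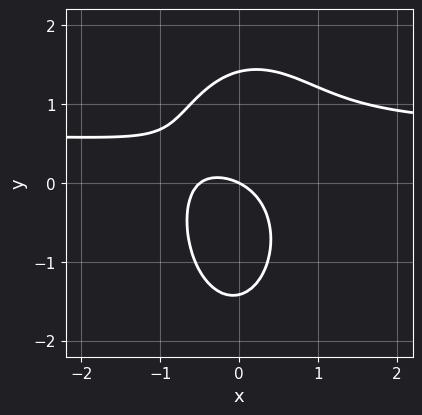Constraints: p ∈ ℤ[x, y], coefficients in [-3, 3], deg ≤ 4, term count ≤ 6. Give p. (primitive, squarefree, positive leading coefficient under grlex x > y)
3*x^2*y + y^3 - 2*x^2 - x - 2*y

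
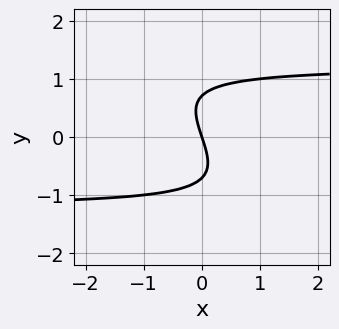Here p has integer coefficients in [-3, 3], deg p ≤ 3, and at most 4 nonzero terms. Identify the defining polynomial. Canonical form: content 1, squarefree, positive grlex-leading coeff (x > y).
(a) deg p = 3.
(b) Observable constraints: it crosses the x-axis at the gridline x = 0; it crosses the y-axis at the gridline y = 0.
(c) Solving for integer coefficients yields p as stated.

2*x*y^2 + 2*y^3 - 3*x - y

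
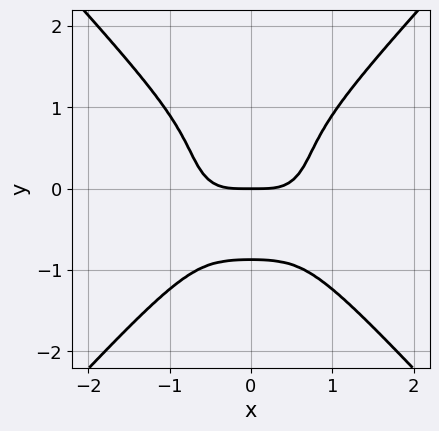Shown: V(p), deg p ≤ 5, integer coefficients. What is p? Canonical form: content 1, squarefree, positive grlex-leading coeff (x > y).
3*x^4 + x^2*y^2 - 3*y^4 - 2*y

First, deg p = 4.
Next, symmetries: mirror symmetry x ↦ −x ⇒ only even powers of x.
Next, reading off the gridlines: it crosses the y-axis at the gridline y = 0; it meets the x-axis at x = 0 (among the integer gridlines).
Finally, assembling these constraints gives the stated polynomial.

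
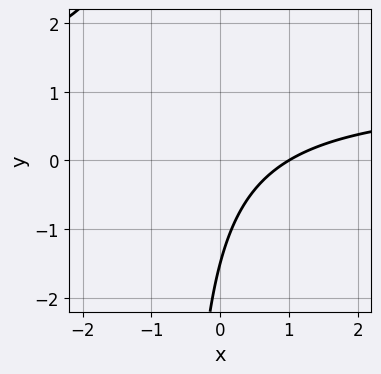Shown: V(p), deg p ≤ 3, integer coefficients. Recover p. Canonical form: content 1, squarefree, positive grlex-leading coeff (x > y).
3*x*y - 3*x + 2*y + 3

(a) deg p = 2. No degree-1 curve has this shape.
(b) Reading off the gridlines: it meets the x-axis at x = 1 (among the integer gridlines).
(c) Together with the visible shape, these determine p as stated.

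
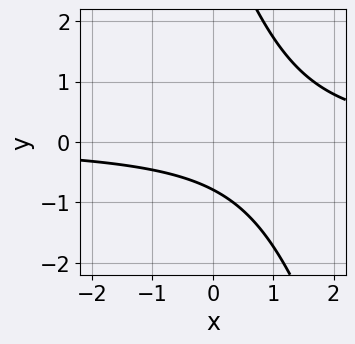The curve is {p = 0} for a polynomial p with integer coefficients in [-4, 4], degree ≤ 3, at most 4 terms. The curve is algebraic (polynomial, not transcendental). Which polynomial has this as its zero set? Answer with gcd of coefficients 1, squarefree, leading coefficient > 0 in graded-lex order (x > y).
First, deg p = 2. The shape is more complex than any degree-1 curve.
Next, observable constraints: the curve avoids every integer x-axis point in the box.
Finally, solving for integer coefficients yields p as stated.

3*x*y + y^2 - 3*y - 3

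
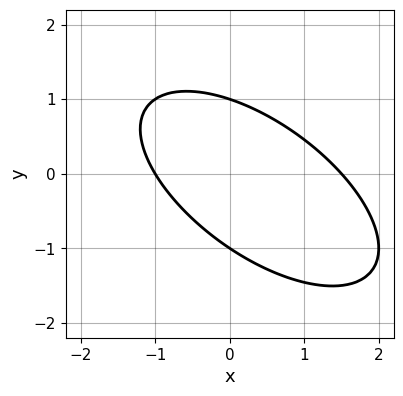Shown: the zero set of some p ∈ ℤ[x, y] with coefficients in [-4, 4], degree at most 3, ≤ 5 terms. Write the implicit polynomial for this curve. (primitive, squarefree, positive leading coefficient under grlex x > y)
2*x^2 + 3*x*y + 3*y^2 - x - 3

Degree: no degree-1 curve has this shape, so deg p = 2.
Reading off the gridlines: among the integer gridlines, it crosses the y-axis at y ∈ {-1, 1}; one x-axis crossing is at x = -1.
Matching integer coefficients to the picture gives p.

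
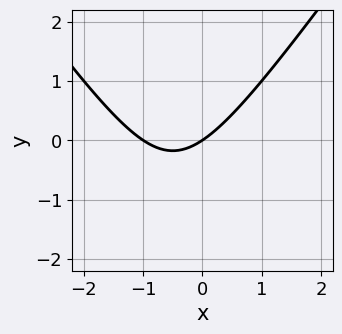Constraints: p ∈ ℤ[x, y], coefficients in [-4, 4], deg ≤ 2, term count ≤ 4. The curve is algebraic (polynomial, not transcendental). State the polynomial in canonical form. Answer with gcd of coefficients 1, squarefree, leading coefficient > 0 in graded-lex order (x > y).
2*x^2 - y^2 + 2*x - 3*y

First, deg p = 2. A generic line meets the curve in up to 2 points.
Next, against the integer gridlines: the x-axis gridline crossings are at x ∈ {-1, 0}; it crosses the y-axis at the gridline y = 0.
Finally, solving for integer coefficients yields p as stated.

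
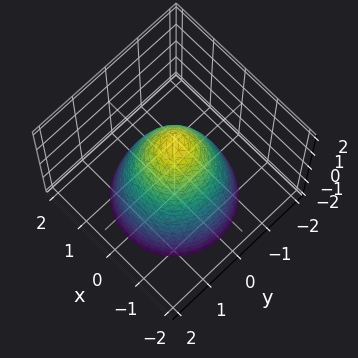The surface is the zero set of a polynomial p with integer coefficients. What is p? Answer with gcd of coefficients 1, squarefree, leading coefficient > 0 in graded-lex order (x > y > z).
deg p = 2.
Symmetry: every cross-section ⟂ z is a circle, so x, y appear only via x² + y².
Checking where it meets the axes: a circular section at z = 1 has radius between 0 and 1; the y-axis gridline crossings are at y ∈ {-1, 1}; among the integer gridlines, it crosses the x-axis at x ∈ {-1, 1}.
Solving for integer coefficients yields p as stated.

3*x^2 + 3*y^2 + 2*z - 3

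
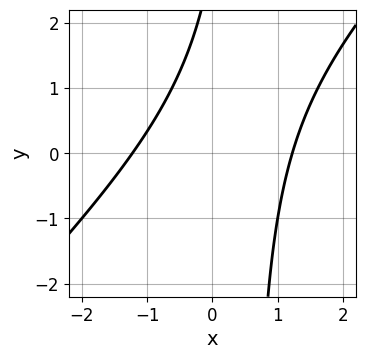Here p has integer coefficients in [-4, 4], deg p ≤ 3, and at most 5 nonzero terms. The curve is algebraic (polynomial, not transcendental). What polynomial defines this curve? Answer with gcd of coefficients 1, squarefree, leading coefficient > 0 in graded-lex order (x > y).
2*x^2 - 2*x*y + y - 3

First, degree: a generic line meets the curve in up to 2 points, so deg p = 2.
Next, from the visible intercepts: it misses every integer gridline on the y-axis.
Finally, together with the visible shape, these determine p as stated.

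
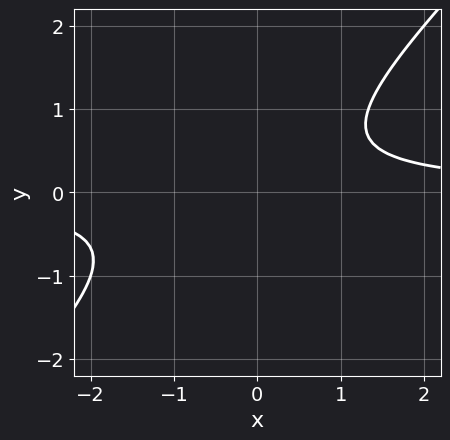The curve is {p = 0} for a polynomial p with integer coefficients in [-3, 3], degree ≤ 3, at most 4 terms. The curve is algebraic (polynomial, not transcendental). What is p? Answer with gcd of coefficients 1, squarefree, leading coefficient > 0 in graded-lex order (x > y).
3*x*y - 3*y^2 + y - 2

(a) The degree is 2 — a generic line meets the curve in up to 2 points.
(b) From the axis intercepts and sections: no x-intercept at any integer in the box; no y-intercept at any integer in the box.
(c) The integer polynomial consistent with all of this is the stated p.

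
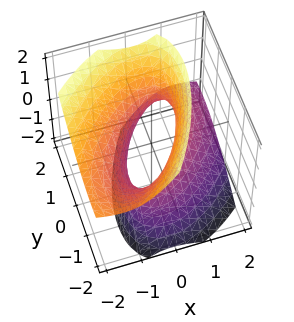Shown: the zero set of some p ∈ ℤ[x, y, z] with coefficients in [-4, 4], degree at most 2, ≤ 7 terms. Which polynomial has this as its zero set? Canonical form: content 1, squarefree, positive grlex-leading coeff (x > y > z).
3*x^2 - 3*x*y + 3*x*z + 2*y^2 - 2*z^2 - 2

The degree is 2 — a generic line meets the surface in up to 2 points.
Checking where it meets the axes: no z-intercept at any integer in the box; among the integer gridlines, it crosses the y-axis at y ∈ {-1, 1}.
Assembling these constraints gives the stated polynomial.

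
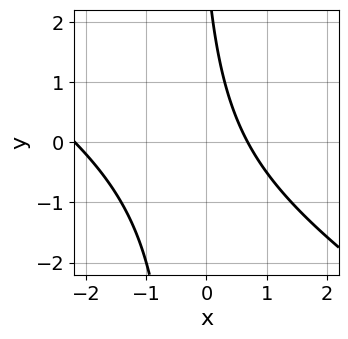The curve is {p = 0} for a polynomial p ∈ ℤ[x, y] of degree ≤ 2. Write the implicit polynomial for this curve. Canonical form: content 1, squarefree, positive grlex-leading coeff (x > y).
2*x^2 + 3*x*y + 3*x + y - 3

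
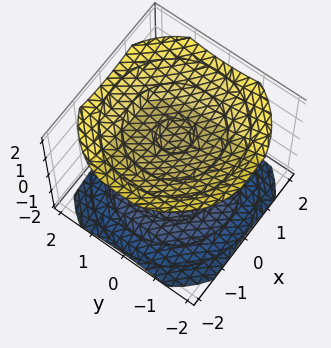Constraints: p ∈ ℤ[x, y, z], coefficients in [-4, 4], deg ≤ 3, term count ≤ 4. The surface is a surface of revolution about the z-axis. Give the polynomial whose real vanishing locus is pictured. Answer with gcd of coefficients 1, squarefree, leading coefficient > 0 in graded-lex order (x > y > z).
x^2 + y^2 - 2*z^2 + 3

1. The picture has 2 separate pieces.
2. deg p = 2.
3. Symmetries: every cross-section ⟂ z is a circle, so x, y appear only via x² + y².
4. Reading off the gridlines: no x-intercept at any integer in the box; it misses every integer gridline on the y-axis.
5. Together with the visible shape, these determine p as stated.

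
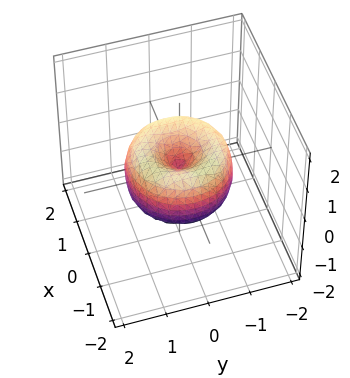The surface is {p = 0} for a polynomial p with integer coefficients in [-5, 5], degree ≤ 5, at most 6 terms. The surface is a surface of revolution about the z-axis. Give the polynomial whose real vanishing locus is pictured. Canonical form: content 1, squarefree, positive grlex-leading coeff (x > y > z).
Degree: the shape is more complex than any degree-3 surface, so deg p = 4.
Symmetries: the surface is invariant under rotation about z: p = q(x² + y², z).
From the visible intercepts: a circular section at z = 0 has radius between 1 and 2; it meets the y-axis at y = 0 (among the integer gridlines).
Assembling these constraints gives the stated polynomial.

2*x^4 + 4*x^2*y^2 + 2*y^4 - 3*x^2 - 3*y^2 + 2*z^2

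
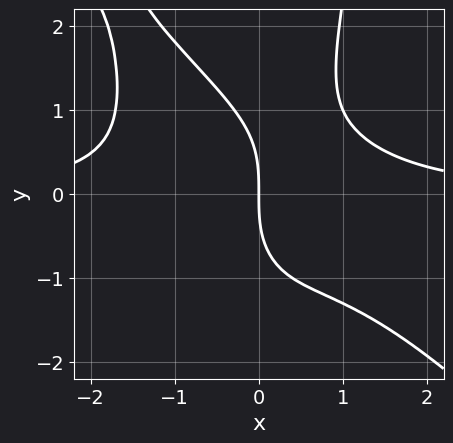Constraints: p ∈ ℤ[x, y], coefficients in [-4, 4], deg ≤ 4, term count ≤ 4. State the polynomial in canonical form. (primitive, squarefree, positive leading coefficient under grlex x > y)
2*x^3*y + 2*x^2*y^2 - y^3 - 3*x

First, degree: a generic line meets the curve in up to 4 points, so deg p = 4.
Then, from the axis intercepts and sections: it crosses the y-axis at the gridline y = 0; one x-axis crossing is at x = 0.
Finally, together with the visible shape, these determine p as stated.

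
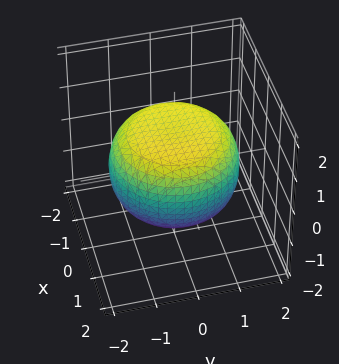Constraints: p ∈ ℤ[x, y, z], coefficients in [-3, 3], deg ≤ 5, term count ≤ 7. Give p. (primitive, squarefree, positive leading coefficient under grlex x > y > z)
x^4 + 2*x^2*y^2 + y^4 - x^2 - y^2 + 3*z^2 - 3

1. deg p = 4. The shape is more complex than any degree-3 surface.
2. Symmetries: rotational symmetry about the z-axis ⇒ p depends on x, y only through x² + y².
3. Against the integer gridlines: the z-axis gridline crossings are at z ∈ {-1, 1}; a circular section at z = -1 has radius exactly 1.
4. These observations pin down the coefficients.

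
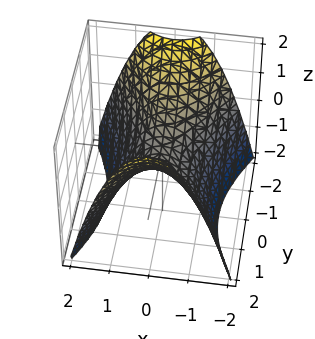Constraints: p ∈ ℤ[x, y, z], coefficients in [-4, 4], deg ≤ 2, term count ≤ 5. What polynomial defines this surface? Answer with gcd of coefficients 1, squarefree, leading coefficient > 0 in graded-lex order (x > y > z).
2*x^2 - y^2 + 2*z

1. Degree: a hyperbolic paraboloid; a quadric, so deg p = 2.
2. Symmetries: mirror symmetry y ↦ −y ⇒ only even powers of y; it's symmetric under x → −x, forcing even powers of x.
3. Checking where it meets the axes: it meets the x-axis at x = 0 (among the integer gridlines); it meets the z-axis at z = 0 (among the integer gridlines).
4. Assembling these constraints gives the stated polynomial.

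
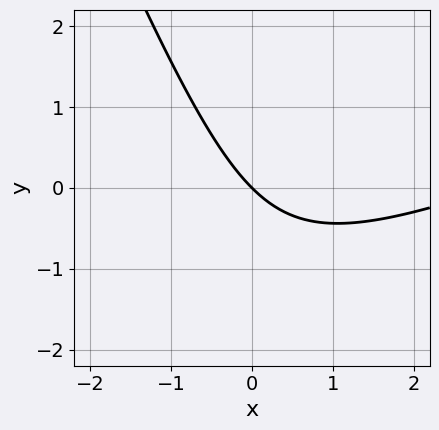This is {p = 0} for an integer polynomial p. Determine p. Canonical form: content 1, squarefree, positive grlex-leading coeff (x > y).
x^2 - 2*x*y - y^2 - 3*x - 3*y

1. deg p = 2. A generic line meets the curve in up to 2 points.
2. Observable constraints: it meets the x-axis at x = 0 (among the integer gridlines); it crosses the y-axis at the gridline y = 0.
3. The integer polynomial consistent with all of this is the stated p.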